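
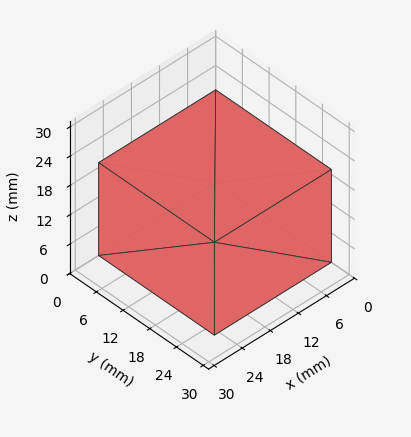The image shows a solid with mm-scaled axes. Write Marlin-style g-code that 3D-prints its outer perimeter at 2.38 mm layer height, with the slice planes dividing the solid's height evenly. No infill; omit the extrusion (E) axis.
Reading the render: the shape is a rectangular box, roughly 25 × 26 mm footprint and 19 mm tall (dimensions read to the nearest mm from the axis ticks). For the g-code, the solid's height is divided into equal slices at the stated Δz and each level perimeter traced with G1 moves after a G0 lift.

; perimeter-only toolpath
G21 ; units = mm
G90 ; absolute positioning
G28 ; home
; layer 1
G0 Z2.38
G0 X0.00 Y0.00
G1 X25.00 Y0.00
G1 X25.00 Y26.00
G1 X0.00 Y26.00
G1 X0.00 Y0.00
; layer 2
G0 Z4.75
G0 X0.00 Y0.00
G1 X25.00 Y0.00
G1 X25.00 Y26.00
G1 X0.00 Y26.00
G1 X0.00 Y0.00
; layer 3
G0 Z7.12
G0 X0.00 Y0.00
G1 X25.00 Y0.00
G1 X25.00 Y26.00
G1 X0.00 Y26.00
G1 X0.00 Y0.00
; layer 4
G0 Z9.50
G0 X0.00 Y0.00
G1 X25.00 Y0.00
G1 X25.00 Y26.00
G1 X0.00 Y26.00
G1 X0.00 Y0.00
; layer 5
G0 Z11.88
G0 X0.00 Y0.00
G1 X25.00 Y0.00
G1 X25.00 Y26.00
G1 X0.00 Y26.00
G1 X0.00 Y0.00
; layer 6
G0 Z14.25
G0 X0.00 Y0.00
G1 X25.00 Y0.00
G1 X25.00 Y26.00
G1 X0.00 Y26.00
G1 X0.00 Y0.00
; layer 7
G0 Z16.62
G0 X0.00 Y0.00
G1 X25.00 Y0.00
G1 X25.00 Y26.00
G1 X0.00 Y26.00
G1 X0.00 Y0.00
; layer 8
G0 Z19.00
G0 X0.00 Y0.00
G1 X25.00 Y0.00
G1 X25.00 Y26.00
G1 X0.00 Y26.00
G1 X0.00 Y0.00
M2 ; end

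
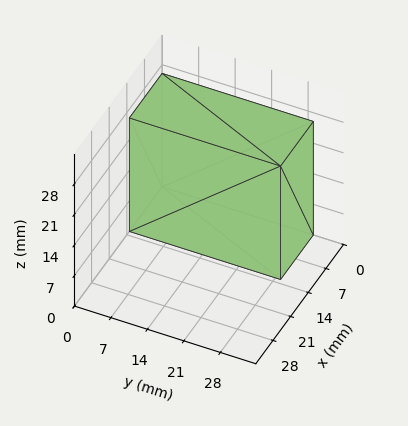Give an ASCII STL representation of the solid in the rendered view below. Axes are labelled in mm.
Reading the render: the shape is a rectangular box, roughly 13 × 29 mm footprint and 26 mm tall (dimensions read to the nearest mm from the axis ticks). For the STL, each face is triangulated and given an outward normal.

solid part
  facet normal 0.0000 0.0000 -1.0000
    outer loop
      vertex 13.000 29.000 0.000
      vertex 13.000 0.000 0.000
      vertex 0.000 0.000 0.000
    endloop
  endfacet
  facet normal 0.0000 0.0000 -1.0000
    outer loop
      vertex 0.000 29.000 0.000
      vertex 13.000 29.000 0.000
      vertex 0.000 0.000 0.000
    endloop
  endfacet
  facet normal 0.0000 0.0000 1.0000
    outer loop
      vertex 0.000 0.000 26.000
      vertex 13.000 0.000 26.000
      vertex 13.000 29.000 26.000
    endloop
  endfacet
  facet normal 0.0000 0.0000 1.0000
    outer loop
      vertex 0.000 0.000 26.000
      vertex 13.000 29.000 26.000
      vertex 0.000 29.000 26.000
    endloop
  endfacet
  facet normal 0.0000 -1.0000 0.0000
    outer loop
      vertex 0.000 0.000 0.000
      vertex 13.000 0.000 0.000
      vertex 13.000 0.000 26.000
    endloop
  endfacet
  facet normal 0.0000 -1.0000 0.0000
    outer loop
      vertex 0.000 0.000 0.000
      vertex 13.000 0.000 26.000
      vertex 0.000 0.000 26.000
    endloop
  endfacet
  facet normal 0.0000 1.0000 0.0000
    outer loop
      vertex 13.000 29.000 26.000
      vertex 13.000 29.000 0.000
      vertex 0.000 29.000 0.000
    endloop
  endfacet
  facet normal 0.0000 1.0000 0.0000
    outer loop
      vertex 0.000 29.000 26.000
      vertex 13.000 29.000 26.000
      vertex 0.000 29.000 0.000
    endloop
  endfacet
  facet normal -1.0000 0.0000 0.0000
    outer loop
      vertex 0.000 29.000 26.000
      vertex 0.000 29.000 0.000
      vertex 0.000 0.000 0.000
    endloop
  endfacet
  facet normal -1.0000 0.0000 0.0000
    outer loop
      vertex 0.000 0.000 26.000
      vertex 0.000 29.000 26.000
      vertex 0.000 0.000 0.000
    endloop
  endfacet
  facet normal 1.0000 0.0000 0.0000
    outer loop
      vertex 13.000 0.000 0.000
      vertex 13.000 29.000 0.000
      vertex 13.000 29.000 26.000
    endloop
  endfacet
  facet normal 1.0000 0.0000 0.0000
    outer loop
      vertex 13.000 0.000 0.000
      vertex 13.000 29.000 26.000
      vertex 13.000 0.000 26.000
    endloop
  endfacet
endsolid part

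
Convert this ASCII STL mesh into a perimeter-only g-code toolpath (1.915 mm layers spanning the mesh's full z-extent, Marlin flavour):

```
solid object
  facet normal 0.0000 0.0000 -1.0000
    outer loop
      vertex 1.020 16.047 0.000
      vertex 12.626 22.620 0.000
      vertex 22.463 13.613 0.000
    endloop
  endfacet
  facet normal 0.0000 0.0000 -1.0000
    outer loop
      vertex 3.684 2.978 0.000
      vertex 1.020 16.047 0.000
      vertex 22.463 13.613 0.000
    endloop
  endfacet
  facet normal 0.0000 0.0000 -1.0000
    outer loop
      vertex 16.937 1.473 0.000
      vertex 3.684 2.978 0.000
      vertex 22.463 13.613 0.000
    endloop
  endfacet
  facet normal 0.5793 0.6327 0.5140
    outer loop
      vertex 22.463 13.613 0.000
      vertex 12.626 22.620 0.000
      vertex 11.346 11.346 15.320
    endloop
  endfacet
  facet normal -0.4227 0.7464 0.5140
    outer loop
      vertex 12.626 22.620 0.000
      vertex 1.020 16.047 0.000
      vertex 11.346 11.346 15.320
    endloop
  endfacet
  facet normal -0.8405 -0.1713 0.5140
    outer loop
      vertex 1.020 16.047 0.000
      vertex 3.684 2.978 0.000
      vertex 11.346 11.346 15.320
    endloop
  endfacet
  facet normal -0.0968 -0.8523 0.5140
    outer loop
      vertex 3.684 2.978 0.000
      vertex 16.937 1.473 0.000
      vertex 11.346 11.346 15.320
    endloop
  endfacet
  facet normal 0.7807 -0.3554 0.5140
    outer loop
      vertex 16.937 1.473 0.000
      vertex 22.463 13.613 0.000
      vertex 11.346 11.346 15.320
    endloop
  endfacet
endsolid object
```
; perimeter-only toolpath
G21 ; units = mm
G90 ; absolute positioning
G28 ; home
; layer 1
G0 Z1.915
G0 X21.073 Y13.330
G1 X12.466 Y21.211
G1 X2.311 Y15.459
G1 X4.642 Y4.024
G1 X16.238 Y2.707
G1 X21.073 Y13.330
; layer 2
G0 Z3.830
G0 X19.684 Y13.046
G1 X12.306 Y19.802
G1 X3.602 Y14.872
G1 X5.599 Y5.070
G1 X15.539 Y3.941
G1 X19.684 Y13.046
; layer 3
G0 Z5.745
G0 X18.294 Y12.763
G1 X12.146 Y18.392
G1 X4.892 Y14.284
G1 X6.557 Y6.116
G1 X14.840 Y5.175
G1 X18.294 Y12.763
; layer 4
G0 Z7.660
G0 X16.904 Y12.479
G1 X11.986 Y16.983
G1 X6.183 Y13.697
G1 X7.515 Y7.162
G1 X14.142 Y6.410
G1 X16.904 Y12.479
; layer 5
G0 Z9.575
G0 X15.515 Y12.196
G1 X11.826 Y15.574
G1 X7.474 Y13.109
G1 X8.473 Y8.208
G1 X13.443 Y7.644
G1 X15.515 Y12.196
; layer 6
G0 Z11.490
G0 X14.125 Y11.913
G1 X11.666 Y14.165
G1 X8.764 Y12.521
G1 X9.430 Y9.254
G1 X12.744 Y8.878
G1 X14.125 Y11.913
; layer 7
G0 Z13.405
G0 X12.736 Y11.629
G1 X11.506 Y12.755
G1 X10.055 Y11.934
G1 X10.388 Y10.300
G1 X12.045 Y10.112
G1 X12.736 Y11.629
M2 ; end

The solid is a regular 5-sided pyramid, base circumscribed radius ≈ 11.3 mm, apex at z ≈ 15.3 mm. Slicing at Δz = 1.915 mm — 8 equal slices spanning the solid's height, so layer i sits at z = i·h/8 — gives 7 non-empty perimeters. Each is a 5-segment closed polygon; G0 lifts to the layer z and rapids to the start vertex, then G1 traces the edges. The cross-section shrinks linearly with z (the slice at the apex is degenerate and omitted).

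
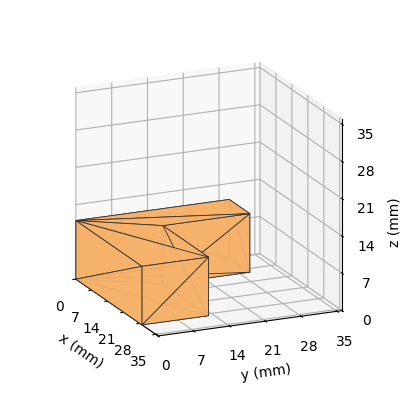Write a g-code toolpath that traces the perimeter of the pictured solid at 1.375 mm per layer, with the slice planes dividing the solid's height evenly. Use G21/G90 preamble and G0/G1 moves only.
Reading the render: the shape is an L-shaped prism: outer 29 × 30 mm, arm thicknesses ≈ 13 mm (horizontal) and 9 mm (vertical), extruded 11 mm in z (dimensions read to the nearest mm from the axis ticks). For the g-code, the solid's height is divided into equal slices at the stated Δz and each level perimeter traced with G1 moves after a G0 lift.

; perimeter-only toolpath
G21 ; units = mm
G90 ; absolute positioning
G28 ; home
; layer 1
G0 Z1.375
G0 X0.000 Y0.000
G1 X29.000 Y0.000
G1 X29.000 Y13.000
G1 X9.000 Y13.000
G1 X9.000 Y30.000
G1 X0.000 Y30.000
G1 X0.000 Y0.000
; layer 2
G0 Z2.750
G0 X0.000 Y0.000
G1 X29.000 Y0.000
G1 X29.000 Y13.000
G1 X9.000 Y13.000
G1 X9.000 Y30.000
G1 X0.000 Y30.000
G1 X0.000 Y0.000
; layer 3
G0 Z4.125
G0 X0.000 Y0.000
G1 X29.000 Y0.000
G1 X29.000 Y13.000
G1 X9.000 Y13.000
G1 X9.000 Y30.000
G1 X0.000 Y30.000
G1 X0.000 Y0.000
; layer 4
G0 Z5.500
G0 X0.000 Y0.000
G1 X29.000 Y0.000
G1 X29.000 Y13.000
G1 X9.000 Y13.000
G1 X9.000 Y30.000
G1 X0.000 Y30.000
G1 X0.000 Y0.000
; layer 5
G0 Z6.875
G0 X0.000 Y0.000
G1 X29.000 Y0.000
G1 X29.000 Y13.000
G1 X9.000 Y13.000
G1 X9.000 Y30.000
G1 X0.000 Y30.000
G1 X0.000 Y0.000
; layer 6
G0 Z8.250
G0 X0.000 Y0.000
G1 X29.000 Y0.000
G1 X29.000 Y13.000
G1 X9.000 Y13.000
G1 X9.000 Y30.000
G1 X0.000 Y30.000
G1 X0.000 Y0.000
; layer 7
G0 Z9.625
G0 X0.000 Y0.000
G1 X29.000 Y0.000
G1 X29.000 Y13.000
G1 X9.000 Y13.000
G1 X9.000 Y30.000
G1 X0.000 Y30.000
G1 X0.000 Y0.000
; layer 8
G0 Z11.000
G0 X0.000 Y0.000
G1 X29.000 Y0.000
G1 X29.000 Y13.000
G1 X9.000 Y13.000
G1 X9.000 Y30.000
G1 X0.000 Y30.000
G1 X0.000 Y0.000
M2 ; end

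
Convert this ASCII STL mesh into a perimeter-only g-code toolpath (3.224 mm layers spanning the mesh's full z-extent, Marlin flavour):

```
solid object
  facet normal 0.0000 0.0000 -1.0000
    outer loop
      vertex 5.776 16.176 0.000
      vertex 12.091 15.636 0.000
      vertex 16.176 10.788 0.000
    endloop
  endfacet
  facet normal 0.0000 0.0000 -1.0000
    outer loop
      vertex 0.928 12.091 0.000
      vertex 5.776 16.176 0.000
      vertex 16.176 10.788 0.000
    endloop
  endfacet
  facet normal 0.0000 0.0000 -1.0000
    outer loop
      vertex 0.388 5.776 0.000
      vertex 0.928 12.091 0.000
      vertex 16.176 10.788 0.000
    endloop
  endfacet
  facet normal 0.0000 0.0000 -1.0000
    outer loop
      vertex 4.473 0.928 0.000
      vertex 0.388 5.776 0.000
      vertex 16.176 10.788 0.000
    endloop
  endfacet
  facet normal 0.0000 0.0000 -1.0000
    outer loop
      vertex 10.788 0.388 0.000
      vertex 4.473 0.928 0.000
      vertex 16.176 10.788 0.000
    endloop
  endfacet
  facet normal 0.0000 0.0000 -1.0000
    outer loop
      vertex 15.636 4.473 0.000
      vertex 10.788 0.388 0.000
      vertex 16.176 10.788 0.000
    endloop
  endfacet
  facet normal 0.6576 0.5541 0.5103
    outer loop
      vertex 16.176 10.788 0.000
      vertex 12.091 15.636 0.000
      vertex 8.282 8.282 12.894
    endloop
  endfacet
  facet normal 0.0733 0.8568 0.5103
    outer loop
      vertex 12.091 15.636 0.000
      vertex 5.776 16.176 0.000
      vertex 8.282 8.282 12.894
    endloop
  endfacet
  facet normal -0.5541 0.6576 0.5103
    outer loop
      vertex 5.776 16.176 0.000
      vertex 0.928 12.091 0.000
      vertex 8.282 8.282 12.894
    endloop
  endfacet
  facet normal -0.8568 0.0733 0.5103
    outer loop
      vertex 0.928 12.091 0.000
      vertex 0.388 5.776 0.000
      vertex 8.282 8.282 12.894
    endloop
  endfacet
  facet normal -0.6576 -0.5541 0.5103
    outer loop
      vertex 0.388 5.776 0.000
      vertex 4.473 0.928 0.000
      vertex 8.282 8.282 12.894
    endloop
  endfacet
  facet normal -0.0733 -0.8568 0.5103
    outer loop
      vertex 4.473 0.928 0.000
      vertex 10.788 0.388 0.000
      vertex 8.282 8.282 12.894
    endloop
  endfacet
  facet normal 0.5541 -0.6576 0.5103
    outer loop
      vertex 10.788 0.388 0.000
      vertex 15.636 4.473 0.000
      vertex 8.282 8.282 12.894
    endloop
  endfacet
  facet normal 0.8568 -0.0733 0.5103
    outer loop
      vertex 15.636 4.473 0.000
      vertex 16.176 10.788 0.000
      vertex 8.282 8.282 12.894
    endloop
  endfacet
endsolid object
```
; perimeter-only toolpath
G21 ; units = mm
G90 ; absolute positioning
G28 ; home
; layer 1
G0 Z3.224
G0 X14.202 Y10.162
G1 X11.139 Y13.797
G1 X6.402 Y14.202
G1 X2.767 Y11.139
G1 X2.361 Y6.402
G1 X5.425 Y2.767
G1 X10.162 Y2.361
G1 X13.797 Y5.425
G1 X14.202 Y10.162
; layer 2
G0 Z6.447
G0 X12.229 Y9.535
G1 X10.186 Y11.959
G1 X7.029 Y12.229
G1 X4.605 Y10.186
G1 X4.335 Y7.029
G1 X6.377 Y4.605
G1 X9.535 Y4.335
G1 X11.959 Y6.377
G1 X12.229 Y9.535
; layer 3
G0 Z9.671
G0 X10.255 Y8.909
G1 X9.234 Y10.120
G1 X7.655 Y10.255
G1 X6.444 Y9.234
G1 X6.309 Y7.655
G1 X7.330 Y6.444
G1 X8.909 Y6.309
G1 X10.120 Y7.330
G1 X10.255 Y8.909
M2 ; end

The solid is a regular 8-sided pyramid, base circumscribed radius ≈ 8.28 mm, apex at z ≈ 12.9 mm. Slicing at Δz = 3.224 mm — 4 equal slices spanning the solid's height, so layer i sits at z = i·h/4 — gives 3 non-empty perimeters. Each is a 8-segment closed polygon; G0 lifts to the layer z and rapids to the start vertex, then G1 traces the edges. The cross-section shrinks linearly with z (the slice at the apex is degenerate and omitted).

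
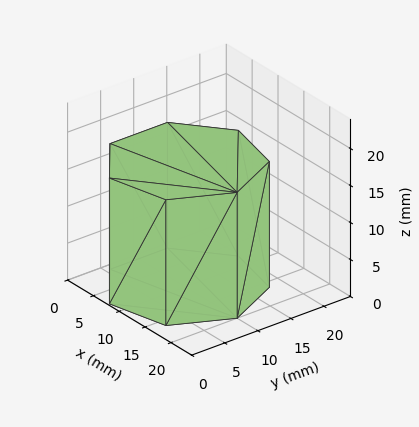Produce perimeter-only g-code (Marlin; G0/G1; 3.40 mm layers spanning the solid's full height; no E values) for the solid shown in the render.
Reading the render: the shape is a regular 7-sided prism (a cylinder approximated with 7 flat sides), circumscribed radius ≈ 10 mm, height ≈ 17 mm (dimensions read to the nearest mm from the axis ticks). For the g-code, the solid's height is divided into equal slices at the stated Δz and each level perimeter traced with G1 moves after a G0 lift.

; perimeter-only toolpath
G21 ; units = mm
G90 ; absolute positioning
G28 ; home
; layer 1
G0 Z3.40
G0 X20.00 Y10.00
G1 X16.23 Y17.82
G1 X7.77 Y19.75
G1 X0.99 Y14.34
G1 X0.99 Y5.66
G1 X7.77 Y0.25
G1 X16.23 Y2.18
G1 X20.00 Y10.00
; layer 2
G0 Z6.80
G0 X20.00 Y10.00
G1 X16.23 Y17.82
G1 X7.77 Y19.75
G1 X0.99 Y14.34
G1 X0.99 Y5.66
G1 X7.77 Y0.25
G1 X16.23 Y2.18
G1 X20.00 Y10.00
; layer 3
G0 Z10.20
G0 X20.00 Y10.00
G1 X16.23 Y17.82
G1 X7.77 Y19.75
G1 X0.99 Y14.34
G1 X0.99 Y5.66
G1 X7.77 Y0.25
G1 X16.23 Y2.18
G1 X20.00 Y10.00
; layer 4
G0 Z13.60
G0 X20.00 Y10.00
G1 X16.23 Y17.82
G1 X7.77 Y19.75
G1 X0.99 Y14.34
G1 X0.99 Y5.66
G1 X7.77 Y0.25
G1 X16.23 Y2.18
G1 X20.00 Y10.00
; layer 5
G0 Z17.00
G0 X20.00 Y10.00
G1 X16.23 Y17.82
G1 X7.77 Y19.75
G1 X0.99 Y14.34
G1 X0.99 Y5.66
G1 X7.77 Y0.25
G1 X16.23 Y2.18
G1 X20.00 Y10.00
M2 ; end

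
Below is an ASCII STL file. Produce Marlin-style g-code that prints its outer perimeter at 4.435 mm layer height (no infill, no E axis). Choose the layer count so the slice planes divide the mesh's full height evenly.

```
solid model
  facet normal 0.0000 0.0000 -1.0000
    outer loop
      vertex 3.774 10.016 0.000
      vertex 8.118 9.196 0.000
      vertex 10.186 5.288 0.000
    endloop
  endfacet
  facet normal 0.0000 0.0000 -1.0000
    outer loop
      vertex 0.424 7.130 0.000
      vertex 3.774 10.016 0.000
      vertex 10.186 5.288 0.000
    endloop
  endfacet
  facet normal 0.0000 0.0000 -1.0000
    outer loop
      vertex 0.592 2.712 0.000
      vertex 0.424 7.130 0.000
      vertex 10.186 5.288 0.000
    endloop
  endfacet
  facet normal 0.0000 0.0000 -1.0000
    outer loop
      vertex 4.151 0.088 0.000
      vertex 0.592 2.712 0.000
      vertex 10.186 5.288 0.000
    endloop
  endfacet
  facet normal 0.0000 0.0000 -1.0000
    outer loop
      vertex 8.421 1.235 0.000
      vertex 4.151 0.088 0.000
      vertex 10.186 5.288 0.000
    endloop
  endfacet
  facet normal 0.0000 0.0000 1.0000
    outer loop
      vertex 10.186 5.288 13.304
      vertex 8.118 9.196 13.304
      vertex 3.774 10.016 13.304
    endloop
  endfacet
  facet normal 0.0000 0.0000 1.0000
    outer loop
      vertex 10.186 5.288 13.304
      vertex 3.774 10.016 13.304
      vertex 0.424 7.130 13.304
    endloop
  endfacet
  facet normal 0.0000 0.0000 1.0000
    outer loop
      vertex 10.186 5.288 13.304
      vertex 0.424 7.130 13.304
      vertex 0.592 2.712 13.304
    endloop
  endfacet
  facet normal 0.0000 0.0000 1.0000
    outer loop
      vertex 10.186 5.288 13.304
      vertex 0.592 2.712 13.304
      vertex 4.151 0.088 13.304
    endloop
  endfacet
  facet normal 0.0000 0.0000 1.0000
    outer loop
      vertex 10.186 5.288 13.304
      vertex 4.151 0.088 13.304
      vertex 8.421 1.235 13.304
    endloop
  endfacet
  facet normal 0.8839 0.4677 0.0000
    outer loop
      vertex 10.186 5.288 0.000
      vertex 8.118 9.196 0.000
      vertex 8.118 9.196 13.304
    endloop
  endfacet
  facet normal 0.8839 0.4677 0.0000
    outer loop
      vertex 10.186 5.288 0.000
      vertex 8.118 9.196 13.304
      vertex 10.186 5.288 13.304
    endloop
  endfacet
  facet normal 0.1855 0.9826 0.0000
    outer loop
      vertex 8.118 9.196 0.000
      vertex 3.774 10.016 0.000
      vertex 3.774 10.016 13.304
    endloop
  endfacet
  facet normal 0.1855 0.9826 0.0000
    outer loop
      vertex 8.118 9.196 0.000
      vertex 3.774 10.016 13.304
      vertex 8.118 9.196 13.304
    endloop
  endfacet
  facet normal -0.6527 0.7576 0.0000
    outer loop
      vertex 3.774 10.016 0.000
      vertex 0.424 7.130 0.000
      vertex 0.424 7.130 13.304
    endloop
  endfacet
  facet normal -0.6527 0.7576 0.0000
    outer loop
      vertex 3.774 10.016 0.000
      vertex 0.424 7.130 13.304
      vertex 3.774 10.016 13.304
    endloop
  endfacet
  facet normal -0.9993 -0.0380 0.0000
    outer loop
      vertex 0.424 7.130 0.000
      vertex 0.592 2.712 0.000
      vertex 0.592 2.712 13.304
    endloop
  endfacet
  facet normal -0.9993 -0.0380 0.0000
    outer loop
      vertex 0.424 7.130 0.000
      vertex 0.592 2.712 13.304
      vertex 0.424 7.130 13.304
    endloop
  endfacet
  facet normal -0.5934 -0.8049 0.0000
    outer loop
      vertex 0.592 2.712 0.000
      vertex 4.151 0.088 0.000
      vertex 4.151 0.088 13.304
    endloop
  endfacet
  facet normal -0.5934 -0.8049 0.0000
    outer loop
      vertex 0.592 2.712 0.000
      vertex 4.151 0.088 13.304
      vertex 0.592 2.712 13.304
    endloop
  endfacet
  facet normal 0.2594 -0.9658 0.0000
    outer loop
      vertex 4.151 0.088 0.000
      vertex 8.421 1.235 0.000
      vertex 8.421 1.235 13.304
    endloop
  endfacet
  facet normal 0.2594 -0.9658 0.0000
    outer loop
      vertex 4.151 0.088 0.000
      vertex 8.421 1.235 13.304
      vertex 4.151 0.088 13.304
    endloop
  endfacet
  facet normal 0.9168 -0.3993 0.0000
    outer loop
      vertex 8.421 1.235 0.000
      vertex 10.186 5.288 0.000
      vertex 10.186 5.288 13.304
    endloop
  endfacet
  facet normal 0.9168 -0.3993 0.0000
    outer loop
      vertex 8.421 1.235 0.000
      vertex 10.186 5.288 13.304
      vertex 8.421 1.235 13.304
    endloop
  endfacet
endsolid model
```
; perimeter-only toolpath
G21 ; units = mm
G90 ; absolute positioning
G28 ; home
; layer 1
G0 Z4.435
G0 X10.186 Y5.288
G1 X8.118 Y9.196
G1 X3.774 Y10.016
G1 X0.424 Y7.130
G1 X0.592 Y2.712
G1 X4.151 Y0.088
G1 X8.421 Y1.235
G1 X10.186 Y5.288
; layer 2
G0 Z8.869
G0 X10.186 Y5.288
G1 X8.118 Y9.196
G1 X3.774 Y10.016
G1 X0.424 Y7.130
G1 X0.592 Y2.712
G1 X4.151 Y0.088
G1 X8.421 Y1.235
G1 X10.186 Y5.288
; layer 3
G0 Z13.304
G0 X10.186 Y5.288
G1 X8.118 Y9.196
G1 X3.774 Y10.016
G1 X0.424 Y7.130
G1 X0.592 Y2.712
G1 X4.151 Y0.088
G1 X8.421 Y1.235
G1 X10.186 Y5.288
M2 ; end

The solid is a regular 7-sided prism (a cylinder approximated with 7 flat sides), circumscribed radius ≈ 5.09 mm, height ≈ 13.3 mm. Slicing at Δz = 4.435 mm — 3 equal slices spanning the solid's height, so layer i sits at z = i·h/3 — gives 3 non-empty perimeters. Each is a 7-segment closed polygon; G0 lifts to the layer z and rapids to the start vertex, then G1 traces the edges.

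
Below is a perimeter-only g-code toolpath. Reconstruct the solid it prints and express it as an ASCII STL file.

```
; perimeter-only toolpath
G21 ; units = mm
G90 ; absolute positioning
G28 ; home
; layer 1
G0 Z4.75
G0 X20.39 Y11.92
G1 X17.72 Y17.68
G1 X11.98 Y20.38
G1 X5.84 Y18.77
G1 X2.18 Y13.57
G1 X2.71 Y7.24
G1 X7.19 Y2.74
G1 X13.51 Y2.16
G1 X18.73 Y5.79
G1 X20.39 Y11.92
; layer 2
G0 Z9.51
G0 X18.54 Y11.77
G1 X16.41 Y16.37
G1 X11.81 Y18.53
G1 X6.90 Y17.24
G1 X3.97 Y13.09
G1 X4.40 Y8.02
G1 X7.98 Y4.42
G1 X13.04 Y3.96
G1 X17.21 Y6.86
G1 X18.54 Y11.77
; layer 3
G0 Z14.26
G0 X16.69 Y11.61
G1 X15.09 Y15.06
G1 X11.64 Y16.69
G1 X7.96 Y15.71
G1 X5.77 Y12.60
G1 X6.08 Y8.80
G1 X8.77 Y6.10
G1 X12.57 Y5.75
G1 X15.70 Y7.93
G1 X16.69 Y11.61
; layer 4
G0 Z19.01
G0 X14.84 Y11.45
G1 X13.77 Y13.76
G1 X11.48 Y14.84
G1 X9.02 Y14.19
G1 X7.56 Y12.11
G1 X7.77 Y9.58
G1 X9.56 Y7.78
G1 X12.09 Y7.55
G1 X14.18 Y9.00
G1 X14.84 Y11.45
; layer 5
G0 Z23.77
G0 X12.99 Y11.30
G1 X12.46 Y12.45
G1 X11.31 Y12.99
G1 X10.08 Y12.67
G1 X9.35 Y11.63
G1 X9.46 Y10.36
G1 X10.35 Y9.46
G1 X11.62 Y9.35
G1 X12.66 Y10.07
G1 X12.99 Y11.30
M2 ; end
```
solid part
  facet normal 0.0000 0.0000 -1.0000
    outer loop
      vertex 12.15 22.23 0.00
      vertex 19.04 18.99 0.00
      vertex 22.24 12.08 0.00
    endloop
  endfacet
  facet normal 0.0000 0.0000 -1.0000
    outer loop
      vertex 4.78 20.29 0.00
      vertex 12.15 22.23 0.00
      vertex 22.24 12.08 0.00
    endloop
  endfacet
  facet normal 0.0000 0.0000 -1.0000
    outer loop
      vertex 0.39 14.06 0.00
      vertex 4.78 20.29 0.00
      vertex 22.24 12.08 0.00
    endloop
  endfacet
  facet normal 0.0000 0.0000 -1.0000
    outer loop
      vertex 1.03 6.46 0.00
      vertex 0.39 14.06 0.00
      vertex 22.24 12.08 0.00
    endloop
  endfacet
  facet normal 0.0000 0.0000 -1.0000
    outer loop
      vertex 6.40 1.06 0.00
      vertex 1.03 6.46 0.00
      vertex 22.24 12.08 0.00
    endloop
  endfacet
  facet normal 0.0000 0.0000 -1.0000
    outer loop
      vertex 13.99 0.37 0.00
      vertex 6.40 1.06 0.00
      vertex 22.24 12.08 0.00
    endloop
  endfacet
  facet normal 0.0000 0.0000 -1.0000
    outer loop
      vertex 20.25 4.72 0.00
      vertex 13.99 0.37 0.00
      vertex 22.24 12.08 0.00
    endloop
  endfacet
  facet normal 0.8519 0.3945 0.3445
    outer loop
      vertex 22.24 12.08 0.00
      vertex 19.04 18.99 0.00
      vertex 11.14 11.14 28.52
    endloop
  endfacet
  facet normal 0.3995 0.8495 0.3445
    outer loop
      vertex 19.04 18.99 0.00
      vertex 12.15 22.23 0.00
      vertex 11.14 11.14 28.52
    endloop
  endfacet
  facet normal -0.2390 0.9078 0.3446
    outer loop
      vertex 12.15 22.23 0.00
      vertex 4.78 20.29 0.00
      vertex 11.14 11.14 28.52
    endloop
  endfacet
  facet normal -0.7674 0.5407 0.3446
    outer loop
      vertex 4.78 20.29 0.00
      vertex 0.39 14.06 0.00
      vertex 11.14 11.14 28.52
    endloop
  endfacet
  facet normal -0.9355 -0.0788 0.3445
    outer loop
      vertex 0.39 14.06 0.00
      vertex 1.03 6.46 0.00
      vertex 11.14 11.14 28.52
    endloop
  endfacet
  facet normal -0.6656 -0.6619 0.3446
    outer loop
      vertex 1.03 6.46 0.00
      vertex 6.40 1.06 0.00
      vertex 11.14 11.14 28.52
    endloop
  endfacet
  facet normal -0.0850 -0.9349 0.3446
    outer loop
      vertex 6.40 1.06 0.00
      vertex 13.99 0.37 0.00
      vertex 11.14 11.14 28.52
    endloop
  endfacet
  facet normal 0.5357 -0.7709 0.3446
    outer loop
      vertex 13.99 0.37 0.00
      vertex 20.25 4.72 0.00
      vertex 11.14 11.14 28.52
    endloop
  endfacet
  facet normal 0.9062 -0.2450 0.3446
    outer loop
      vertex 20.25 4.72 0.00
      vertex 22.24 12.08 0.00
      vertex 11.14 11.14 28.52
    endloop
  endfacet
endsolid part

The G0 Z moves step by Δz≈4.75 mm. The G1 loops shrink linearly with z, so the solid tapers from its base footprint up to z≈28.5. Closing with a flat bottom cap and the tapered top and triangulating gives 16 facets — a regular 9-sided pyramid, base circumscribed radius ≈ 11.1 mm, apex at z ≈ 28.5 mm.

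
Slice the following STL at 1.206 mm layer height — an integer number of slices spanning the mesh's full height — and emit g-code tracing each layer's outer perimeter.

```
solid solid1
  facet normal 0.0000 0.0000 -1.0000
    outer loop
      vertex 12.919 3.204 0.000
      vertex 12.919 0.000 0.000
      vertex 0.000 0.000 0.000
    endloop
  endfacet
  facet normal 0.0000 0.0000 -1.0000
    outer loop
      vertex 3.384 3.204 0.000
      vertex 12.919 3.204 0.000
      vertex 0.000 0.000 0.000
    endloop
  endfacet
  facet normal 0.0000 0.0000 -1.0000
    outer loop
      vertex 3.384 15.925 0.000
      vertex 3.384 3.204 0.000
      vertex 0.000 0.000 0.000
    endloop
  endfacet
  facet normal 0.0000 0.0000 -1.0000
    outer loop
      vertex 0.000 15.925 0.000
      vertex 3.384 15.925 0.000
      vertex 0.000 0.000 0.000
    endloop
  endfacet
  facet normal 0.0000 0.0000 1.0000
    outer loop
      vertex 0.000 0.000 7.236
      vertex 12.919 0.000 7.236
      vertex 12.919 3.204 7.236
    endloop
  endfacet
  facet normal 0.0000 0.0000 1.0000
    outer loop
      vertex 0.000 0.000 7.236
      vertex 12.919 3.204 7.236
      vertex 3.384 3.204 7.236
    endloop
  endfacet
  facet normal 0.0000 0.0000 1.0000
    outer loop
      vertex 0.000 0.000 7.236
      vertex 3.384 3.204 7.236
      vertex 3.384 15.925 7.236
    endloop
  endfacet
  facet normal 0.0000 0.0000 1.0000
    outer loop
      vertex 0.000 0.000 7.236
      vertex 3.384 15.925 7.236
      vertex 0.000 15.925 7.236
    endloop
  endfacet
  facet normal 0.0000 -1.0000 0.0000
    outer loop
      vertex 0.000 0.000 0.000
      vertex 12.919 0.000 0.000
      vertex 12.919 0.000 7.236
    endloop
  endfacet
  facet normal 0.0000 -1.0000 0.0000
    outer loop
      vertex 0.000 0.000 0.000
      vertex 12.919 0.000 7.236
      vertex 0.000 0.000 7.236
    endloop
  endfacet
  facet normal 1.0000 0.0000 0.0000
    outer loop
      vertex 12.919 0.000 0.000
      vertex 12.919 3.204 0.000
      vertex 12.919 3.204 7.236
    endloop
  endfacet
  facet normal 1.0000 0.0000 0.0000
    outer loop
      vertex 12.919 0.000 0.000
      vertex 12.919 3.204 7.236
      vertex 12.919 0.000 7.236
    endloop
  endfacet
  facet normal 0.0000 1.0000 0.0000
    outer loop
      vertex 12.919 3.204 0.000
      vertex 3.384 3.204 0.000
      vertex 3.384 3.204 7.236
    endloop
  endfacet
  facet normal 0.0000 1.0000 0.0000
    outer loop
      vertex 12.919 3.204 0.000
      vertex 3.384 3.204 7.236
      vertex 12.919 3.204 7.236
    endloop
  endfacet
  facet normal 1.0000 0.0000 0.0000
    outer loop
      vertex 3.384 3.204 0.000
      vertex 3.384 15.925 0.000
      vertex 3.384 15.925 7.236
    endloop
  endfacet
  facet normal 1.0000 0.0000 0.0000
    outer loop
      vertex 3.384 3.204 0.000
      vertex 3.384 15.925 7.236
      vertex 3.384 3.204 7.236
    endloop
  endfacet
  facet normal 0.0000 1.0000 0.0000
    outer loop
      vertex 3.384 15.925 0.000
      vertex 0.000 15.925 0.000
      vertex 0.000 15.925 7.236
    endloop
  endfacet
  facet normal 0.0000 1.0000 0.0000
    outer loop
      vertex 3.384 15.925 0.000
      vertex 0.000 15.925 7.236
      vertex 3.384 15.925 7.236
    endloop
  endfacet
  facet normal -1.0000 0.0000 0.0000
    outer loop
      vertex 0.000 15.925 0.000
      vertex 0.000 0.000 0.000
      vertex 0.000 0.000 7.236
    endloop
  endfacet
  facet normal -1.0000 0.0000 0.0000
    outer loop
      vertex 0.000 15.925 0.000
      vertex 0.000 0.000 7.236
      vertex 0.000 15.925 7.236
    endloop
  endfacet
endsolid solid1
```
; perimeter-only toolpath
G21 ; units = mm
G90 ; absolute positioning
G28 ; home
; layer 1
G0 Z1.206
G0 X0.000 Y0.000
G1 X12.919 Y0.000
G1 X12.919 Y3.204
G1 X3.384 Y3.204
G1 X3.384 Y15.925
G1 X0.000 Y15.925
G1 X0.000 Y0.000
; layer 2
G0 Z2.412
G0 X0.000 Y0.000
G1 X12.919 Y0.000
G1 X12.919 Y3.204
G1 X3.384 Y3.204
G1 X3.384 Y15.925
G1 X0.000 Y15.925
G1 X0.000 Y0.000
; layer 3
G0 Z3.618
G0 X0.000 Y0.000
G1 X12.919 Y0.000
G1 X12.919 Y3.204
G1 X3.384 Y3.204
G1 X3.384 Y15.925
G1 X0.000 Y15.925
G1 X0.000 Y0.000
; layer 4
G0 Z4.824
G0 X0.000 Y0.000
G1 X12.919 Y0.000
G1 X12.919 Y3.204
G1 X3.384 Y3.204
G1 X3.384 Y15.925
G1 X0.000 Y15.925
G1 X0.000 Y0.000
; layer 5
G0 Z6.030
G0 X0.000 Y0.000
G1 X12.919 Y0.000
G1 X12.919 Y3.204
G1 X3.384 Y3.204
G1 X3.384 Y15.925
G1 X0.000 Y15.925
G1 X0.000 Y0.000
; layer 6
G0 Z7.236
G0 X0.000 Y0.000
G1 X12.919 Y0.000
G1 X12.919 Y3.204
G1 X3.384 Y3.204
G1 X3.384 Y15.925
G1 X0.000 Y15.925
G1 X0.000 Y0.000
M2 ; end

The solid is an L-shaped prism: outer 12.9 × 15.9 mm, arm thicknesses ≈ 3.2 mm (horizontal) and 3.38 mm (vertical), extruded 7.24 mm in z. Slicing at Δz = 1.206 mm — 6 equal slices spanning the solid's height, so layer i sits at z = i·h/6 — gives 6 non-empty perimeters. Each is a 6-segment closed polygon; G0 lifts to the layer z and rapids to the start vertex, then G1 traces the edges.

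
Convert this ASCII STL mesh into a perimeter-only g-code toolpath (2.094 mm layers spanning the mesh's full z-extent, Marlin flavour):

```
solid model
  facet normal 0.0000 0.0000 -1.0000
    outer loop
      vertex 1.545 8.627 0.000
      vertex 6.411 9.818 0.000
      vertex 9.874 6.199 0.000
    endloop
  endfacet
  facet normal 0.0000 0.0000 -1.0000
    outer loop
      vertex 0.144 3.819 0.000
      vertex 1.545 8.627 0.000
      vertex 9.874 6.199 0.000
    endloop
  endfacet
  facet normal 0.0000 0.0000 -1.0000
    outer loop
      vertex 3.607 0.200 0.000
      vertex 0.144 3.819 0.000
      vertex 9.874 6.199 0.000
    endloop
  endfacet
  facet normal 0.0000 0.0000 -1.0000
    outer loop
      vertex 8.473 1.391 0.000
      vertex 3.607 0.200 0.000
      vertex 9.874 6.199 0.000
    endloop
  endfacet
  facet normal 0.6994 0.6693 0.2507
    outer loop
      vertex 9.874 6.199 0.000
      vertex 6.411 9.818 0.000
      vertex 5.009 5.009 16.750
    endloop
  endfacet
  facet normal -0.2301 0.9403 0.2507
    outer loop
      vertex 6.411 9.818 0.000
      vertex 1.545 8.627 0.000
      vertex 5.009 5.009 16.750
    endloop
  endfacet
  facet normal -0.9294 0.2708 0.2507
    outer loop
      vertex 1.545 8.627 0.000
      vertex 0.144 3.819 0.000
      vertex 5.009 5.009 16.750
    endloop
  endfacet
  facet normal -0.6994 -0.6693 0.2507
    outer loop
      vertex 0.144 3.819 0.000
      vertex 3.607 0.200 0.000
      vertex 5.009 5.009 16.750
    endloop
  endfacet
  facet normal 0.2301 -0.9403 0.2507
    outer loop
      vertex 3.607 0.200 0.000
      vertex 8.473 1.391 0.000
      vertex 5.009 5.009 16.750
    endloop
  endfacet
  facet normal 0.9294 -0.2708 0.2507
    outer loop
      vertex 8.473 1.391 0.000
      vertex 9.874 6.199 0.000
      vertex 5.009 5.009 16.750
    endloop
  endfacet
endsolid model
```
; perimeter-only toolpath
G21 ; units = mm
G90 ; absolute positioning
G28 ; home
; layer 1
G0 Z2.094
G0 X9.266 Y6.050
G1 X6.236 Y9.217
G1 X1.978 Y8.175
G1 X0.752 Y3.968
G1 X3.782 Y0.801
G1 X8.040 Y1.843
G1 X9.266 Y6.050
; layer 2
G0 Z4.188
G0 X8.658 Y5.902
G1 X6.060 Y8.616
G1 X2.411 Y7.723
G1 X1.360 Y4.117
G1 X3.958 Y1.402
G1 X7.607 Y2.296
G1 X8.658 Y5.902
; layer 3
G0 Z6.281
G0 X8.050 Y5.753
G1 X5.885 Y8.015
G1 X2.844 Y7.270
G1 X1.968 Y4.265
G1 X4.133 Y2.003
G1 X7.174 Y2.748
G1 X8.050 Y5.753
; layer 4
G0 Z8.375
G0 X7.442 Y5.604
G1 X5.710 Y7.413
G1 X3.277 Y6.818
G1 X2.577 Y4.414
G1 X4.308 Y2.605
G1 X6.741 Y3.200
G1 X7.442 Y5.604
; layer 5
G0 Z10.469
G0 X6.833 Y5.455
G1 X5.535 Y6.812
G1 X3.710 Y6.366
G1 X3.185 Y4.563
G1 X4.483 Y3.206
G1 X6.308 Y3.652
G1 X6.833 Y5.455
; layer 6
G0 Z12.562
G0 X6.225 Y5.306
G1 X5.360 Y6.211
G1 X4.143 Y5.914
G1 X3.793 Y4.712
G1 X4.659 Y3.807
G1 X5.875 Y4.104
G1 X6.225 Y5.306
; layer 7
G0 Z14.656
G0 X5.617 Y5.158
G1 X5.184 Y5.610
G1 X4.576 Y5.461
G1 X4.401 Y4.860
G1 X4.834 Y4.408
G1 X5.442 Y4.557
G1 X5.617 Y5.158
M2 ; end

The solid is a regular 6-sided pyramid, base circumscribed radius ≈ 5.01 mm, apex at z ≈ 16.8 mm. Slicing at Δz = 2.094 mm — 8 equal slices spanning the solid's height, so layer i sits at z = i·h/8 — gives 7 non-empty perimeters. Each is a 6-segment closed polygon; G0 lifts to the layer z and rapids to the start vertex, then G1 traces the edges. The cross-section shrinks linearly with z (the slice at the apex is degenerate and omitted).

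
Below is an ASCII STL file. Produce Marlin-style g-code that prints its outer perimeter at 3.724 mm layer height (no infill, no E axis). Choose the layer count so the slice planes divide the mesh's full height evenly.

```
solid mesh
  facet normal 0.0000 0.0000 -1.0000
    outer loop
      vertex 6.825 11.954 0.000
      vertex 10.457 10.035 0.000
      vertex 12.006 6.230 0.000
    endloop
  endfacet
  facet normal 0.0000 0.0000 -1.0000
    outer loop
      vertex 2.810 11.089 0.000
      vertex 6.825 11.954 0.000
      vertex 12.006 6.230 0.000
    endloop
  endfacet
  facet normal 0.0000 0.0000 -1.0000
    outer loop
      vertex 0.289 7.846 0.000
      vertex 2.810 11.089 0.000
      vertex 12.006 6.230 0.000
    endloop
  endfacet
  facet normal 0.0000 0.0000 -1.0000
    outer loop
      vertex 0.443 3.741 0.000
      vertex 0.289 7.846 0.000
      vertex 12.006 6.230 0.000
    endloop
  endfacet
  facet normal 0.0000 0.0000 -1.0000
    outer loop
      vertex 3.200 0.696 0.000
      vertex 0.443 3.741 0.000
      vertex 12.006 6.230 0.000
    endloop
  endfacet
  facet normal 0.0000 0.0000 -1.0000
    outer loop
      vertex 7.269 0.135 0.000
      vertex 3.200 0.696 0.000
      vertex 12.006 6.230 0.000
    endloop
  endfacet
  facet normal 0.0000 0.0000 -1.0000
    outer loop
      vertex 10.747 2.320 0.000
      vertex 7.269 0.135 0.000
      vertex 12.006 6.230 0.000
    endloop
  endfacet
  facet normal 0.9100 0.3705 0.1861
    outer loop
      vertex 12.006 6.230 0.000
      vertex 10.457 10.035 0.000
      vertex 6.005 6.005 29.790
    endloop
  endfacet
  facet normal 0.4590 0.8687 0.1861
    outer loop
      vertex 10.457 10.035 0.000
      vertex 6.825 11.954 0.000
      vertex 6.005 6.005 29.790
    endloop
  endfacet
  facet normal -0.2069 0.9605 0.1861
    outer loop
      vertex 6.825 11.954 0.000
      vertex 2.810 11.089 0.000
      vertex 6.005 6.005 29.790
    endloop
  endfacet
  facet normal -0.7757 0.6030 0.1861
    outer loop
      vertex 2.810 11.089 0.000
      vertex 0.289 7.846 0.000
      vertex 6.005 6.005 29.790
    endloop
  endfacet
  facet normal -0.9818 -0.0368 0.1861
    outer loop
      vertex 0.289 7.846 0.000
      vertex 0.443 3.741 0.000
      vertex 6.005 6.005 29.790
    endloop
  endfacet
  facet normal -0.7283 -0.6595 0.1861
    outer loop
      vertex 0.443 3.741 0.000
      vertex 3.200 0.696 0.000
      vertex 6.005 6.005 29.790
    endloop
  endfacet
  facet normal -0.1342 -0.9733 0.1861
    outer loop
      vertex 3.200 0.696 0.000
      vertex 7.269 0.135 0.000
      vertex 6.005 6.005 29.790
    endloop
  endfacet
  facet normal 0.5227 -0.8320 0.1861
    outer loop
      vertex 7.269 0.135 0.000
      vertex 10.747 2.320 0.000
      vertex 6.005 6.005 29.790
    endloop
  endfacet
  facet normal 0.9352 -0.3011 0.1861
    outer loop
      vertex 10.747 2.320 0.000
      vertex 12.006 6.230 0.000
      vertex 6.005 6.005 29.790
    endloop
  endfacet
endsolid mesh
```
; perimeter-only toolpath
G21 ; units = mm
G90 ; absolute positioning
G28 ; home
; layer 1
G0 Z3.724
G0 X11.256 Y6.202
G1 X9.901 Y9.531
G1 X6.723 Y11.210
G1 X3.209 Y10.454
G1 X1.003 Y7.616
G1 X1.138 Y4.024
G1 X3.551 Y1.360
G1 X7.111 Y0.869
G1 X10.154 Y2.781
G1 X11.256 Y6.202
; layer 2
G0 Z7.447
G0 X10.506 Y6.174
G1 X9.344 Y9.027
G1 X6.620 Y10.467
G1 X3.609 Y9.818
G1 X1.718 Y7.386
G1 X1.833 Y4.307
G1 X3.901 Y2.023
G1 X6.953 Y1.603
G1 X9.562 Y3.241
G1 X10.506 Y6.174
; layer 3
G0 Z11.171
G0 X9.756 Y6.146
G1 X8.788 Y8.524
G1 X6.518 Y9.723
G1 X4.008 Y9.183
G1 X2.433 Y7.156
G1 X2.529 Y4.590
G1 X4.252 Y2.687
G1 X6.795 Y2.336
G1 X8.969 Y3.702
G1 X9.756 Y6.146
; layer 4
G0 Z14.895
G0 X9.005 Y6.117
G1 X8.231 Y8.020
G1 X6.415 Y8.979
G1 X4.407 Y8.547
G1 X3.147 Y6.925
G1 X3.224 Y4.873
G1 X4.603 Y3.350
G1 X6.637 Y3.070
G1 X8.376 Y4.162
G1 X9.005 Y6.117
; layer 5
G0 Z18.619
G0 X8.255 Y6.089
G1 X7.675 Y7.516
G1 X6.312 Y8.236
G1 X4.807 Y7.912
G1 X3.861 Y6.695
G1 X3.919 Y5.156
G1 X4.953 Y4.014
G1 X6.479 Y3.804
G1 X7.783 Y4.623
G1 X8.255 Y6.089
; layer 6
G0 Z22.343
G0 X7.505 Y6.061
G1 X7.118 Y7.012
G1 X6.210 Y7.492
G1 X5.206 Y7.276
G1 X4.576 Y6.465
G1 X4.615 Y5.439
G1 X5.304 Y4.678
G1 X6.321 Y4.538
G1 X7.191 Y5.084
G1 X7.505 Y6.061
; layer 7
G0 Z26.066
G0 X6.755 Y6.033
G1 X6.561 Y6.509
G1 X6.107 Y6.749
G1 X5.606 Y6.640
G1 X5.290 Y6.235
G1 X5.310 Y5.722
G1 X5.654 Y5.341
G1 X6.163 Y5.271
G1 X6.598 Y5.544
G1 X6.755 Y6.033
M2 ; end

The solid is a regular 9-sided pyramid, base circumscribed radius ≈ 6 mm, apex at z ≈ 29.8 mm. Slicing at Δz = 3.724 mm — 8 equal slices spanning the solid's height, so layer i sits at z = i·h/8 — gives 7 non-empty perimeters. Each is a 9-segment closed polygon; G0 lifts to the layer z and rapids to the start vertex, then G1 traces the edges. The cross-section shrinks linearly with z (the slice at the apex is degenerate and omitted).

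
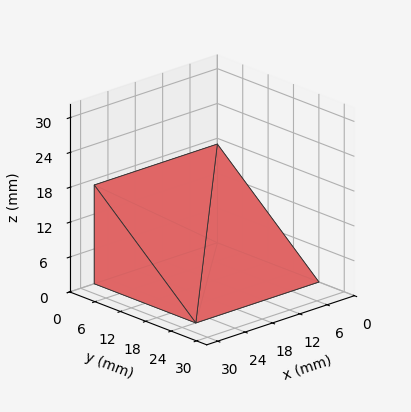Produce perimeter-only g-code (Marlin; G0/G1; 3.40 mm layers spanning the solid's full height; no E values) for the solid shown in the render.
Reading the render: the shape is a wedge (ramp): 27 × 24 mm base, rising to 17 mm along the y=0 edge and sloping linearly to z=0 at y=24 (dimensions read to the nearest mm from the axis ticks). For the g-code, the solid's height is divided into equal slices at the stated Δz and each level perimeter traced with G1 moves after a G0 lift.

; perimeter-only toolpath
G21 ; units = mm
G90 ; absolute positioning
G28 ; home
; layer 1
G0 Z3.40
G0 X0.00 Y0.00
G1 X27.00 Y0.00
G1 X27.00 Y19.20
G1 X0.00 Y19.20
G1 X0.00 Y0.00
; layer 2
G0 Z6.80
G0 X0.00 Y0.00
G1 X27.00 Y0.00
G1 X27.00 Y14.40
G1 X0.00 Y14.40
G1 X0.00 Y0.00
; layer 3
G0 Z10.20
G0 X0.00 Y0.00
G1 X27.00 Y0.00
G1 X27.00 Y9.60
G1 X0.00 Y9.60
G1 X0.00 Y0.00
; layer 4
G0 Z13.60
G0 X0.00 Y0.00
G1 X27.00 Y0.00
G1 X27.00 Y4.80
G1 X0.00 Y4.80
G1 X0.00 Y0.00
M2 ; end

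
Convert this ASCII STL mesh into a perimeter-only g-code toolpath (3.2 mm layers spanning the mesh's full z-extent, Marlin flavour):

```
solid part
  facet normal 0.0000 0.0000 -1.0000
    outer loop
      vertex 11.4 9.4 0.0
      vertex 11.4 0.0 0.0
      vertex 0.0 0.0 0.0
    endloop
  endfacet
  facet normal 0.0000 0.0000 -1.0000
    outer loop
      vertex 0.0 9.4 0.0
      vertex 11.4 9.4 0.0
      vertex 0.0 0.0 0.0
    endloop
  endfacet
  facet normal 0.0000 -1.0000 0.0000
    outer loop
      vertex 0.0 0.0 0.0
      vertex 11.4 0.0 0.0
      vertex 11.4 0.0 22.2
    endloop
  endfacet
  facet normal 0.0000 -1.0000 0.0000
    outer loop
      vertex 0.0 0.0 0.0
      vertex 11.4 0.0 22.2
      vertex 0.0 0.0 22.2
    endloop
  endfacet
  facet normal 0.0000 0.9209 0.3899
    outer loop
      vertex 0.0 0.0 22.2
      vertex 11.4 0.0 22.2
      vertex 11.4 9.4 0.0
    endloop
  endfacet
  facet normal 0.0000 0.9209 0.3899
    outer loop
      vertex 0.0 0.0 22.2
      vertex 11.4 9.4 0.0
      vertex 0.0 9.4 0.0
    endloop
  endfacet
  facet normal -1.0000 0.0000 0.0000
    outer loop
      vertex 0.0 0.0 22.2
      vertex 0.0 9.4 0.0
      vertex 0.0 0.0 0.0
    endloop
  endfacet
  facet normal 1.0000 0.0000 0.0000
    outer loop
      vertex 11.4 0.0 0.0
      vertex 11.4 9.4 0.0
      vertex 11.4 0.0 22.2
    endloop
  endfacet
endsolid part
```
; perimeter-only toolpath
G21 ; units = mm
G90 ; absolute positioning
G28 ; home
; layer 1
G0 Z3.2
G0 X0.0 Y0.0
G1 X11.4 Y0.0
G1 X11.4 Y8.1
G1 X0.0 Y8.1
G1 X0.0 Y0.0
; layer 2
G0 Z6.3
G0 X0.0 Y0.0
G1 X11.4 Y0.0
G1 X11.4 Y6.7
G1 X0.0 Y6.7
G1 X0.0 Y0.0
; layer 3
G0 Z9.5
G0 X0.0 Y0.0
G1 X11.4 Y0.0
G1 X11.4 Y5.4
G1 X0.0 Y5.4
G1 X0.0 Y0.0
; layer 4
G0 Z12.7
G0 X0.0 Y0.0
G1 X11.4 Y0.0
G1 X11.4 Y4.0
G1 X0.0 Y4.0
G1 X0.0 Y0.0
; layer 5
G0 Z15.9
G0 X0.0 Y0.0
G1 X11.4 Y0.0
G1 X11.4 Y2.7
G1 X0.0 Y2.7
G1 X0.0 Y0.0
; layer 6
G0 Z19.0
G0 X0.0 Y0.0
G1 X11.4 Y0.0
G1 X11.4 Y1.3
G1 X0.0 Y1.3
G1 X0.0 Y0.0
M2 ; end

The solid is a wedge (ramp): 11.4 × 9.4 mm base, rising to 22.2 mm along the y=0 edge and sloping linearly to z=0 at y=9.4. Slicing at Δz = 3.2 mm — 7 equal slices spanning the solid's height, so layer i sits at z = i·h/7 — gives 6 non-empty perimeters. Each is a 4-segment closed polygon; G0 lifts to the layer z and rapids to the start vertex, then G1 traces the edges. The cross-section shrinks linearly with z (the slice at the apex is degenerate and omitted).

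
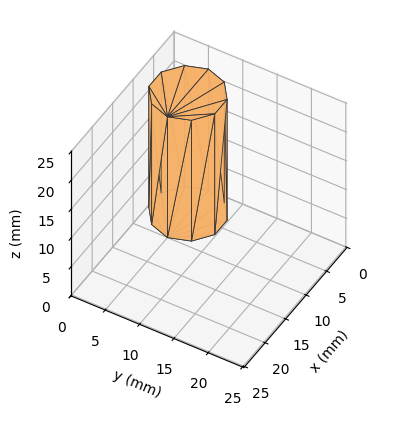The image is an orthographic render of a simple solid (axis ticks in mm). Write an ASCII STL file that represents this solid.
Reading the render: the shape is a regular 10-sided prism (a cylinder approximated with 10 flat sides), circumscribed radius ≈ 5 mm, height ≈ 21 mm (dimensions read to the nearest mm from the axis ticks). For the STL, each face is triangulated and given an outward normal.

solid part
  facet normal 0.0000 0.0000 -1.0000
    outer loop
      vertex 6.5 9.8 0.0
      vertex 9.0 7.9 0.0
      vertex 10.0 5.0 0.0
    endloop
  endfacet
  facet normal 0.0000 0.0000 -1.0000
    outer loop
      vertex 3.5 9.8 0.0
      vertex 6.5 9.8 0.0
      vertex 10.0 5.0 0.0
    endloop
  endfacet
  facet normal 0.0000 0.0000 -1.0000
    outer loop
      vertex 1.0 7.9 0.0
      vertex 3.5 9.8 0.0
      vertex 10.0 5.0 0.0
    endloop
  endfacet
  facet normal 0.0000 0.0000 -1.0000
    outer loop
      vertex 0.0 5.0 0.0
      vertex 1.0 7.9 0.0
      vertex 10.0 5.0 0.0
    endloop
  endfacet
  facet normal 0.0000 0.0000 -1.0000
    outer loop
      vertex 1.0 2.1 0.0
      vertex 0.0 5.0 0.0
      vertex 10.0 5.0 0.0
    endloop
  endfacet
  facet normal 0.0000 0.0000 -1.0000
    outer loop
      vertex 3.5 0.2 0.0
      vertex 1.0 2.1 0.0
      vertex 10.0 5.0 0.0
    endloop
  endfacet
  facet normal 0.0000 0.0000 -1.0000
    outer loop
      vertex 6.5 0.2 0.0
      vertex 3.5 0.2 0.0
      vertex 10.0 5.0 0.0
    endloop
  endfacet
  facet normal 0.0000 0.0000 -1.0000
    outer loop
      vertex 9.0 2.1 0.0
      vertex 6.5 0.2 0.0
      vertex 10.0 5.0 0.0
    endloop
  endfacet
  facet normal 0.0000 0.0000 1.0000
    outer loop
      vertex 10.0 5.0 21.0
      vertex 9.0 7.9 21.0
      vertex 6.5 9.8 21.0
    endloop
  endfacet
  facet normal 0.0000 0.0000 1.0000
    outer loop
      vertex 10.0 5.0 21.0
      vertex 6.5 9.8 21.0
      vertex 3.5 9.8 21.0
    endloop
  endfacet
  facet normal 0.0000 0.0000 1.0000
    outer loop
      vertex 10.0 5.0 21.0
      vertex 3.5 9.8 21.0
      vertex 1.0 7.9 21.0
    endloop
  endfacet
  facet normal 0.0000 0.0000 1.0000
    outer loop
      vertex 10.0 5.0 21.0
      vertex 1.0 7.9 21.0
      vertex 0.0 5.0 21.0
    endloop
  endfacet
  facet normal 0.0000 0.0000 1.0000
    outer loop
      vertex 10.0 5.0 21.0
      vertex 0.0 5.0 21.0
      vertex 1.0 2.1 21.0
    endloop
  endfacet
  facet normal 0.0000 0.0000 1.0000
    outer loop
      vertex 10.0 5.0 21.0
      vertex 1.0 2.1 21.0
      vertex 3.5 0.2 21.0
    endloop
  endfacet
  facet normal 0.0000 0.0000 1.0000
    outer loop
      vertex 10.0 5.0 21.0
      vertex 3.5 0.2 21.0
      vertex 6.5 0.2 21.0
    endloop
  endfacet
  facet normal 0.0000 0.0000 1.0000
    outer loop
      vertex 10.0 5.0 21.0
      vertex 6.5 0.2 21.0
      vertex 9.0 2.1 21.0
    endloop
  endfacet
  facet normal 0.9454 0.3260 0.0000
    outer loop
      vertex 10.0 5.0 0.0
      vertex 9.0 7.9 0.0
      vertex 9.0 7.9 21.0
    endloop
  endfacet
  facet normal 0.9454 0.3260 0.0000
    outer loop
      vertex 10.0 5.0 0.0
      vertex 9.0 7.9 21.0
      vertex 10.0 5.0 21.0
    endloop
  endfacet
  facet normal 0.6051 0.7962 0.0000
    outer loop
      vertex 9.0 7.9 0.0
      vertex 6.5 9.8 0.0
      vertex 6.5 9.8 21.0
    endloop
  endfacet
  facet normal 0.6051 0.7962 0.0000
    outer loop
      vertex 9.0 7.9 0.0
      vertex 6.5 9.8 21.0
      vertex 9.0 7.9 21.0
    endloop
  endfacet
  facet normal 0.0000 1.0000 0.0000
    outer loop
      vertex 6.5 9.8 0.0
      vertex 3.5 9.8 0.0
      vertex 3.5 9.8 21.0
    endloop
  endfacet
  facet normal 0.0000 1.0000 0.0000
    outer loop
      vertex 6.5 9.8 0.0
      vertex 3.5 9.8 21.0
      vertex 6.5 9.8 21.0
    endloop
  endfacet
  facet normal -0.6051 0.7962 0.0000
    outer loop
      vertex 3.5 9.8 0.0
      vertex 1.0 7.9 0.0
      vertex 1.0 7.9 21.0
    endloop
  endfacet
  facet normal -0.6051 0.7962 0.0000
    outer loop
      vertex 3.5 9.8 0.0
      vertex 1.0 7.9 21.0
      vertex 3.5 9.8 21.0
    endloop
  endfacet
  facet normal -0.9454 0.3260 0.0000
    outer loop
      vertex 1.0 7.9 0.0
      vertex 0.0 5.0 0.0
      vertex 0.0 5.0 21.0
    endloop
  endfacet
  facet normal -0.9454 0.3260 0.0000
    outer loop
      vertex 1.0 7.9 0.0
      vertex 0.0 5.0 21.0
      vertex 1.0 7.9 21.0
    endloop
  endfacet
  facet normal -0.9454 -0.3260 0.0000
    outer loop
      vertex 0.0 5.0 0.0
      vertex 1.0 2.1 0.0
      vertex 1.0 2.1 21.0
    endloop
  endfacet
  facet normal -0.9454 -0.3260 0.0000
    outer loop
      vertex 0.0 5.0 0.0
      vertex 1.0 2.1 21.0
      vertex 0.0 5.0 21.0
    endloop
  endfacet
  facet normal -0.6051 -0.7962 0.0000
    outer loop
      vertex 1.0 2.1 0.0
      vertex 3.5 0.2 0.0
      vertex 3.5 0.2 21.0
    endloop
  endfacet
  facet normal -0.6051 -0.7962 0.0000
    outer loop
      vertex 1.0 2.1 0.0
      vertex 3.5 0.2 21.0
      vertex 1.0 2.1 21.0
    endloop
  endfacet
  facet normal 0.0000 -1.0000 0.0000
    outer loop
      vertex 3.5 0.2 0.0
      vertex 6.5 0.2 0.0
      vertex 6.5 0.2 21.0
    endloop
  endfacet
  facet normal 0.0000 -1.0000 0.0000
    outer loop
      vertex 3.5 0.2 0.0
      vertex 6.5 0.2 21.0
      vertex 3.5 0.2 21.0
    endloop
  endfacet
  facet normal 0.6051 -0.7962 0.0000
    outer loop
      vertex 6.5 0.2 0.0
      vertex 9.0 2.1 0.0
      vertex 9.0 2.1 21.0
    endloop
  endfacet
  facet normal 0.6051 -0.7962 0.0000
    outer loop
      vertex 6.5 0.2 0.0
      vertex 9.0 2.1 21.0
      vertex 6.5 0.2 21.0
    endloop
  endfacet
  facet normal 0.9454 -0.3260 0.0000
    outer loop
      vertex 9.0 2.1 0.0
      vertex 10.0 5.0 0.0
      vertex 10.0 5.0 21.0
    endloop
  endfacet
  facet normal 0.9454 -0.3260 0.0000
    outer loop
      vertex 9.0 2.1 0.0
      vertex 10.0 5.0 21.0
      vertex 9.0 2.1 21.0
    endloop
  endfacet
endsolid part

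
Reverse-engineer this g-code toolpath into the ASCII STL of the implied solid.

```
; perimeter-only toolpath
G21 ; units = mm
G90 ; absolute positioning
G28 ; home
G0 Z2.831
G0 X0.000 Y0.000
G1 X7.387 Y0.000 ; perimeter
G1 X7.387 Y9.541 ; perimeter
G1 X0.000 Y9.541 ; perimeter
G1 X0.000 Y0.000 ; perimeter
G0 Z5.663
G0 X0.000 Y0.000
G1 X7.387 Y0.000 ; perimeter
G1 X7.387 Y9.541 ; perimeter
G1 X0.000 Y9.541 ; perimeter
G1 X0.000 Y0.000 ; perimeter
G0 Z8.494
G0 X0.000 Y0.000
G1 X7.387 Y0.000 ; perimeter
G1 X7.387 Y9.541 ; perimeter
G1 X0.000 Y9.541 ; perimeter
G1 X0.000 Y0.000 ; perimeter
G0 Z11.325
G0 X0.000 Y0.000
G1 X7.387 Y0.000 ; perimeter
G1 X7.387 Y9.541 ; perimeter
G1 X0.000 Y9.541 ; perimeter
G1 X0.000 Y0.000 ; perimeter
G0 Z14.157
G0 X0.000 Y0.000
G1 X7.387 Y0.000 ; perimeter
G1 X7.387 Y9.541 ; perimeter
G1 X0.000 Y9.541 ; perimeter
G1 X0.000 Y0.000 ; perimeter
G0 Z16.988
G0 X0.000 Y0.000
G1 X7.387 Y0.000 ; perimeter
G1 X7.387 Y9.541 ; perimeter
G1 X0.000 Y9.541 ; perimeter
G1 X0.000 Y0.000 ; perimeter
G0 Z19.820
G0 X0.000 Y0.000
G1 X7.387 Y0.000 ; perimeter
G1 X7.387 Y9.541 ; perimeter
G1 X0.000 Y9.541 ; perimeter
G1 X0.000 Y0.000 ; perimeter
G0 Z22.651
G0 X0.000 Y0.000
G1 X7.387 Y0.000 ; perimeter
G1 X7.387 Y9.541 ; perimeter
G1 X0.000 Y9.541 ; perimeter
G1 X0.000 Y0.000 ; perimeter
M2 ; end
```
solid part
  facet normal 0.0000 0.0000 -1.0000
    outer loop
      vertex 7.387 9.541 0.000
      vertex 7.387 0.000 0.000
      vertex 0.000 0.000 0.000
    endloop
  endfacet
  facet normal 0.0000 0.0000 -1.0000
    outer loop
      vertex 0.000 9.541 0.000
      vertex 7.387 9.541 0.000
      vertex 0.000 0.000 0.000
    endloop
  endfacet
  facet normal 0.0000 0.0000 1.0000
    outer loop
      vertex 0.000 0.000 22.651
      vertex 7.387 0.000 22.651
      vertex 7.387 9.541 22.651
    endloop
  endfacet
  facet normal 0.0000 0.0000 1.0000
    outer loop
      vertex 0.000 0.000 22.651
      vertex 7.387 9.541 22.651
      vertex 0.000 9.541 22.651
    endloop
  endfacet
  facet normal 0.0000 -1.0000 0.0000
    outer loop
      vertex 0.000 0.000 0.000
      vertex 7.387 0.000 0.000
      vertex 7.387 0.000 22.651
    endloop
  endfacet
  facet normal 0.0000 -1.0000 0.0000
    outer loop
      vertex 0.000 0.000 0.000
      vertex 7.387 0.000 22.651
      vertex 0.000 0.000 22.651
    endloop
  endfacet
  facet normal 0.0000 1.0000 0.0000
    outer loop
      vertex 7.387 9.541 22.651
      vertex 7.387 9.541 0.000
      vertex 0.000 9.541 0.000
    endloop
  endfacet
  facet normal 0.0000 1.0000 0.0000
    outer loop
      vertex 0.000 9.541 22.651
      vertex 7.387 9.541 22.651
      vertex 0.000 9.541 0.000
    endloop
  endfacet
  facet normal -1.0000 0.0000 0.0000
    outer loop
      vertex 0.000 9.541 22.651
      vertex 0.000 9.541 0.000
      vertex 0.000 0.000 0.000
    endloop
  endfacet
  facet normal -1.0000 0.0000 0.0000
    outer loop
      vertex 0.000 0.000 22.651
      vertex 0.000 9.541 22.651
      vertex 0.000 0.000 0.000
    endloop
  endfacet
  facet normal 1.0000 0.0000 0.0000
    outer loop
      vertex 7.387 0.000 0.000
      vertex 7.387 9.541 0.000
      vertex 7.387 9.541 22.651
    endloop
  endfacet
  facet normal 1.0000 0.0000 0.0000
    outer loop
      vertex 7.387 0.000 0.000
      vertex 7.387 9.541 22.651
      vertex 7.387 0.000 22.651
    endloop
  endfacet
endsolid part

The G0 Z moves step by Δz≈2.831 mm. Every layer's G1 loop is the same polygon, so the solid is a straight extrusion of it from z=0 to z≈22.7. Closing with flat bottom and top caps and triangulating gives 12 facets — a rectangular box, roughly 7.39 × 9.54 mm footprint and 22.7 mm tall.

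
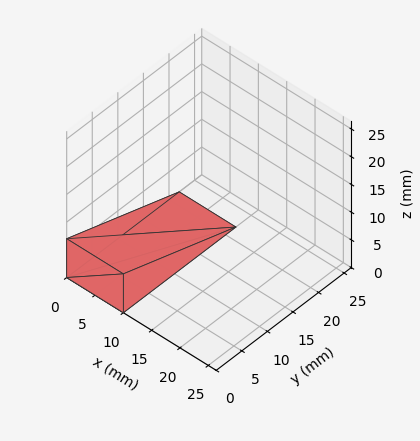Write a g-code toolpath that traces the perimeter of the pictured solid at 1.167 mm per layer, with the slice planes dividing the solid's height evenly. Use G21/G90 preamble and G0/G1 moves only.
Reading the render: the shape is a wedge (ramp): 10 × 22 mm base, rising to 7 mm along the y=0 edge and sloping linearly to z=0 at y=22 (dimensions read to the nearest mm from the axis ticks). For the g-code, the solid's height is divided into equal slices at the stated Δz and each level perimeter traced with G1 moves after a G0 lift.

; perimeter-only toolpath
G21 ; units = mm
G90 ; absolute positioning
G28 ; home
; layer 1
G0 Z1.167
G0 X0.000 Y0.000
G1 X10.000 Y0.000
G1 X10.000 Y18.333
G1 X0.000 Y18.333
G1 X0.000 Y0.000
; layer 2
G0 Z2.333
G0 X0.000 Y0.000
G1 X10.000 Y0.000
G1 X10.000 Y14.667
G1 X0.000 Y14.667
G1 X0.000 Y0.000
; layer 3
G0 Z3.500
G0 X0.000 Y0.000
G1 X10.000 Y0.000
G1 X10.000 Y11.000
G1 X0.000 Y11.000
G1 X0.000 Y0.000
; layer 4
G0 Z4.667
G0 X0.000 Y0.000
G1 X10.000 Y0.000
G1 X10.000 Y7.333
G1 X0.000 Y7.333
G1 X0.000 Y0.000
; layer 5
G0 Z5.833
G0 X0.000 Y0.000
G1 X10.000 Y0.000
G1 X10.000 Y3.667
G1 X0.000 Y3.667
G1 X0.000 Y0.000
M2 ; end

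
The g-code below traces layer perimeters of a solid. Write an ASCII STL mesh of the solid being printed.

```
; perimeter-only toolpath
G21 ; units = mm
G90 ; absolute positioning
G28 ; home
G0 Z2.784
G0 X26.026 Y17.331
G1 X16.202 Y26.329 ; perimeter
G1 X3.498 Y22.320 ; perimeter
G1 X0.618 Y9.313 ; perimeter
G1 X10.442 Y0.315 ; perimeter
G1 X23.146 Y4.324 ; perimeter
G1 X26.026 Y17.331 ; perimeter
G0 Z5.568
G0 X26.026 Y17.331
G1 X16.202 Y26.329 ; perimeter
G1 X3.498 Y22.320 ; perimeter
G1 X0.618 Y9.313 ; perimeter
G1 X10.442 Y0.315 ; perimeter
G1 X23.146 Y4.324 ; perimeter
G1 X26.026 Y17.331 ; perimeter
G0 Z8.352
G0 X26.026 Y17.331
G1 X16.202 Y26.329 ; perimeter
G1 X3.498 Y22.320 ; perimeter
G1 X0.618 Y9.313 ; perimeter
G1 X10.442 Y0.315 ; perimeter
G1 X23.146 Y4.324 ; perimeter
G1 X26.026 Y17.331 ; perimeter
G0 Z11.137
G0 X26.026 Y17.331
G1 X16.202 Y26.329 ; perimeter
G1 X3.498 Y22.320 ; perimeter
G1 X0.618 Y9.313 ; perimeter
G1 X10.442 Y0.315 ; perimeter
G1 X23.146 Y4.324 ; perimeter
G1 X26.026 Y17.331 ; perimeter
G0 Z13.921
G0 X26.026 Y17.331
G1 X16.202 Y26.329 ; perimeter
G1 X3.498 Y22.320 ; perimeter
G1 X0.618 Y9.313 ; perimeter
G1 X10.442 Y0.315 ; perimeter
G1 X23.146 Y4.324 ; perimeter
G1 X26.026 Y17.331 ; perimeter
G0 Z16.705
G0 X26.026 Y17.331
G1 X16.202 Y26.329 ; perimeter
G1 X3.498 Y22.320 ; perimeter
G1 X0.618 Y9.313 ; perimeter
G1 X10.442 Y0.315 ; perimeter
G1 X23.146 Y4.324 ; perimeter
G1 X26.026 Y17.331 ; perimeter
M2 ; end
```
solid part
  facet normal 0.0000 0.0000 -1.0000
    outer loop
      vertex 3.498 22.320 0.000
      vertex 16.202 26.329 0.000
      vertex 26.026 17.331 0.000
    endloop
  endfacet
  facet normal 0.0000 0.0000 -1.0000
    outer loop
      vertex 0.618 9.313 0.000
      vertex 3.498 22.320 0.000
      vertex 26.026 17.331 0.000
    endloop
  endfacet
  facet normal 0.0000 0.0000 -1.0000
    outer loop
      vertex 10.442 0.315 0.000
      vertex 0.618 9.313 0.000
      vertex 26.026 17.331 0.000
    endloop
  endfacet
  facet normal 0.0000 0.0000 -1.0000
    outer loop
      vertex 23.146 4.324 0.000
      vertex 10.442 0.315 0.000
      vertex 26.026 17.331 0.000
    endloop
  endfacet
  facet normal 0.0000 0.0000 1.0000
    outer loop
      vertex 26.026 17.331 16.705
      vertex 16.202 26.329 16.705
      vertex 3.498 22.320 16.705
    endloop
  endfacet
  facet normal 0.0000 0.0000 1.0000
    outer loop
      vertex 26.026 17.331 16.705
      vertex 3.498 22.320 16.705
      vertex 0.618 9.313 16.705
    endloop
  endfacet
  facet normal 0.0000 0.0000 1.0000
    outer loop
      vertex 26.026 17.331 16.705
      vertex 0.618 9.313 16.705
      vertex 10.442 0.315 16.705
    endloop
  endfacet
  facet normal 0.0000 0.0000 1.0000
    outer loop
      vertex 26.026 17.331 16.705
      vertex 10.442 0.315 16.705
      vertex 23.146 4.324 16.705
    endloop
  endfacet
  facet normal 0.6754 0.7374 0.0000
    outer loop
      vertex 26.026 17.331 0.000
      vertex 16.202 26.329 0.000
      vertex 16.202 26.329 16.705
    endloop
  endfacet
  facet normal 0.6754 0.7374 0.0000
    outer loop
      vertex 26.026 17.331 0.000
      vertex 16.202 26.329 16.705
      vertex 26.026 17.331 16.705
    endloop
  endfacet
  facet normal -0.3009 0.9536 0.0000
    outer loop
      vertex 16.202 26.329 0.000
      vertex 3.498 22.320 0.000
      vertex 3.498 22.320 16.705
    endloop
  endfacet
  facet normal -0.3009 0.9536 0.0000
    outer loop
      vertex 16.202 26.329 0.000
      vertex 3.498 22.320 16.705
      vertex 16.202 26.329 16.705
    endloop
  endfacet
  facet normal -0.9764 0.2162 0.0000
    outer loop
      vertex 3.498 22.320 0.000
      vertex 0.618 9.313 0.000
      vertex 0.618 9.313 16.705
    endloop
  endfacet
  facet normal -0.9764 0.2162 0.0000
    outer loop
      vertex 3.498 22.320 0.000
      vertex 0.618 9.313 16.705
      vertex 3.498 22.320 16.705
    endloop
  endfacet
  facet normal -0.6754 -0.7374 0.0000
    outer loop
      vertex 0.618 9.313 0.000
      vertex 10.442 0.315 0.000
      vertex 10.442 0.315 16.705
    endloop
  endfacet
  facet normal -0.6754 -0.7374 0.0000
    outer loop
      vertex 0.618 9.313 0.000
      vertex 10.442 0.315 16.705
      vertex 0.618 9.313 16.705
    endloop
  endfacet
  facet normal 0.3009 -0.9536 0.0000
    outer loop
      vertex 10.442 0.315 0.000
      vertex 23.146 4.324 0.000
      vertex 23.146 4.324 16.705
    endloop
  endfacet
  facet normal 0.3009 -0.9536 0.0000
    outer loop
      vertex 10.442 0.315 0.000
      vertex 23.146 4.324 16.705
      vertex 10.442 0.315 16.705
    endloop
  endfacet
  facet normal 0.9764 -0.2162 0.0000
    outer loop
      vertex 23.146 4.324 0.000
      vertex 26.026 17.331 0.000
      vertex 26.026 17.331 16.705
    endloop
  endfacet
  facet normal 0.9764 -0.2162 0.0000
    outer loop
      vertex 23.146 4.324 0.000
      vertex 26.026 17.331 16.705
      vertex 23.146 4.324 16.705
    endloop
  endfacet
endsolid part

The G0 Z moves step by Δz≈2.784 mm. Every layer's G1 loop is the same polygon, so the solid is a straight extrusion of it from z=0 to z≈16.7. Closing with flat bottom and top caps and triangulating gives 20 facets — a regular 6-sided prism (a cylinder approximated with 6 flat sides), circumscribed radius ≈ 13.3 mm, height ≈ 16.7 mm.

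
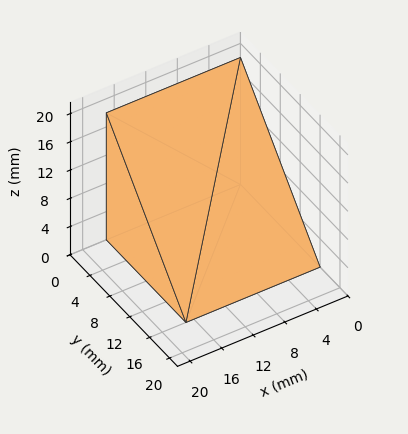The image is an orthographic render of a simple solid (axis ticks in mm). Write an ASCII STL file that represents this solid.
Reading the render: the shape is a wedge (ramp): 17 × 16 mm base, rising to 18 mm along the y=0 edge and sloping linearly to z=0 at y=16 (dimensions read to the nearest mm from the axis ticks). For the STL, each face is triangulated and given an outward normal.

solid part
  facet normal 0.0000 0.0000 -1.0000
    outer loop
      vertex 17.00 16.00 0.00
      vertex 17.00 0.00 0.00
      vertex 0.00 0.00 0.00
    endloop
  endfacet
  facet normal 0.0000 0.0000 -1.0000
    outer loop
      vertex 0.00 16.00 0.00
      vertex 17.00 16.00 0.00
      vertex 0.00 0.00 0.00
    endloop
  endfacet
  facet normal 0.0000 -1.0000 0.0000
    outer loop
      vertex 0.00 0.00 0.00
      vertex 17.00 0.00 0.00
      vertex 17.00 0.00 18.00
    endloop
  endfacet
  facet normal 0.0000 -1.0000 0.0000
    outer loop
      vertex 0.00 0.00 0.00
      vertex 17.00 0.00 18.00
      vertex 0.00 0.00 18.00
    endloop
  endfacet
  facet normal 0.0000 0.7474 0.6644
    outer loop
      vertex 0.00 0.00 18.00
      vertex 17.00 0.00 18.00
      vertex 17.00 16.00 0.00
    endloop
  endfacet
  facet normal 0.0000 0.7474 0.6644
    outer loop
      vertex 0.00 0.00 18.00
      vertex 17.00 16.00 0.00
      vertex 0.00 16.00 0.00
    endloop
  endfacet
  facet normal -1.0000 0.0000 0.0000
    outer loop
      vertex 0.00 0.00 18.00
      vertex 0.00 16.00 0.00
      vertex 0.00 0.00 0.00
    endloop
  endfacet
  facet normal 1.0000 0.0000 0.0000
    outer loop
      vertex 17.00 0.00 0.00
      vertex 17.00 16.00 0.00
      vertex 17.00 0.00 18.00
    endloop
  endfacet
endsolid part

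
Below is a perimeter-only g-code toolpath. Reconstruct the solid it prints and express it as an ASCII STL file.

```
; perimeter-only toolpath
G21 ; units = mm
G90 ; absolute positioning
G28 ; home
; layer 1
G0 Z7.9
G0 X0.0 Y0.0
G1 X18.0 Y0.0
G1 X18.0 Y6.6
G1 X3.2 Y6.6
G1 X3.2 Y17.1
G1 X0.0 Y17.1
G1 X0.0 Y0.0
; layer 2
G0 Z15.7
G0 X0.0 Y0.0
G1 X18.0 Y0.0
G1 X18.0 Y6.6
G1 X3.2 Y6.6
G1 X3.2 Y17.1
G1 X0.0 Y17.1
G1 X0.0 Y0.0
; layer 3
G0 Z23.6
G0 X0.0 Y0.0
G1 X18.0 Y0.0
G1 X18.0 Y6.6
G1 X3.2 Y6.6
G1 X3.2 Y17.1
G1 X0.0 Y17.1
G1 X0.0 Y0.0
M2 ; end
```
solid part
  facet normal 0.0000 0.0000 -1.0000
    outer loop
      vertex 18.0 6.6 0.0
      vertex 18.0 0.0 0.0
      vertex 0.0 0.0 0.0
    endloop
  endfacet
  facet normal 0.0000 0.0000 -1.0000
    outer loop
      vertex 3.2 6.6 0.0
      vertex 18.0 6.6 0.0
      vertex 0.0 0.0 0.0
    endloop
  endfacet
  facet normal 0.0000 0.0000 -1.0000
    outer loop
      vertex 3.2 17.1 0.0
      vertex 3.2 6.6 0.0
      vertex 0.0 0.0 0.0
    endloop
  endfacet
  facet normal 0.0000 0.0000 -1.0000
    outer loop
      vertex 0.0 17.1 0.0
      vertex 3.2 17.1 0.0
      vertex 0.0 0.0 0.0
    endloop
  endfacet
  facet normal 0.0000 0.0000 1.0000
    outer loop
      vertex 0.0 0.0 23.6
      vertex 18.0 0.0 23.6
      vertex 18.0 6.6 23.6
    endloop
  endfacet
  facet normal 0.0000 0.0000 1.0000
    outer loop
      vertex 0.0 0.0 23.6
      vertex 18.0 6.6 23.6
      vertex 3.2 6.6 23.6
    endloop
  endfacet
  facet normal 0.0000 0.0000 1.0000
    outer loop
      vertex 0.0 0.0 23.6
      vertex 3.2 6.6 23.6
      vertex 3.2 17.1 23.6
    endloop
  endfacet
  facet normal 0.0000 0.0000 1.0000
    outer loop
      vertex 0.0 0.0 23.6
      vertex 3.2 17.1 23.6
      vertex 0.0 17.1 23.6
    endloop
  endfacet
  facet normal 0.0000 -1.0000 0.0000
    outer loop
      vertex 0.0 0.0 0.0
      vertex 18.0 0.0 0.0
      vertex 18.0 0.0 23.6
    endloop
  endfacet
  facet normal 0.0000 -1.0000 0.0000
    outer loop
      vertex 0.0 0.0 0.0
      vertex 18.0 0.0 23.6
      vertex 0.0 0.0 23.6
    endloop
  endfacet
  facet normal 1.0000 0.0000 0.0000
    outer loop
      vertex 18.0 0.0 0.0
      vertex 18.0 6.6 0.0
      vertex 18.0 6.6 23.6
    endloop
  endfacet
  facet normal 1.0000 0.0000 0.0000
    outer loop
      vertex 18.0 0.0 0.0
      vertex 18.0 6.6 23.6
      vertex 18.0 0.0 23.6
    endloop
  endfacet
  facet normal 0.0000 1.0000 0.0000
    outer loop
      vertex 18.0 6.6 0.0
      vertex 3.2 6.6 0.0
      vertex 3.2 6.6 23.6
    endloop
  endfacet
  facet normal 0.0000 1.0000 0.0000
    outer loop
      vertex 18.0 6.6 0.0
      vertex 3.2 6.6 23.6
      vertex 18.0 6.6 23.6
    endloop
  endfacet
  facet normal 1.0000 0.0000 0.0000
    outer loop
      vertex 3.2 6.6 0.0
      vertex 3.2 17.1 0.0
      vertex 3.2 17.1 23.6
    endloop
  endfacet
  facet normal 1.0000 0.0000 0.0000
    outer loop
      vertex 3.2 6.6 0.0
      vertex 3.2 17.1 23.6
      vertex 3.2 6.6 23.6
    endloop
  endfacet
  facet normal 0.0000 1.0000 0.0000
    outer loop
      vertex 3.2 17.1 0.0
      vertex 0.0 17.1 0.0
      vertex 0.0 17.1 23.6
    endloop
  endfacet
  facet normal 0.0000 1.0000 0.0000
    outer loop
      vertex 3.2 17.1 0.0
      vertex 0.0 17.1 23.6
      vertex 3.2 17.1 23.6
    endloop
  endfacet
  facet normal -1.0000 0.0000 0.0000
    outer loop
      vertex 0.0 17.1 0.0
      vertex 0.0 0.0 0.0
      vertex 0.0 0.0 23.6
    endloop
  endfacet
  facet normal -1.0000 0.0000 0.0000
    outer loop
      vertex 0.0 17.1 0.0
      vertex 0.0 0.0 23.6
      vertex 0.0 17.1 23.6
    endloop
  endfacet
endsolid part

The G0 Z moves step by Δz≈7.9 mm. Every layer's G1 loop is the same polygon, so the solid is a straight extrusion of it from z=0 to z≈23.6. Closing with flat bottom and top caps and triangulating gives 20 facets — an L-shaped prism: outer 18 × 17.1 mm, arm thicknesses ≈ 6.6 mm (horizontal) and 3.2 mm (vertical), extruded 23.6 mm in z.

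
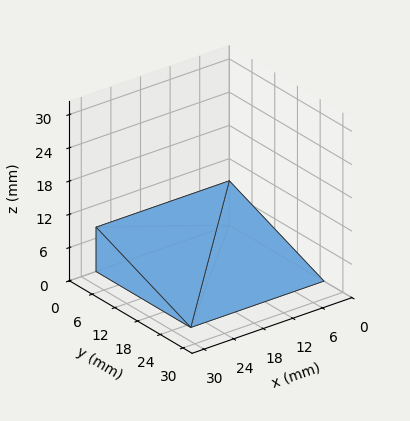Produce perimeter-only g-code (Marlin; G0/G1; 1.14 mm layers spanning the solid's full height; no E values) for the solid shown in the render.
Reading the render: the shape is a wedge (ramp): 27 × 25 mm base, rising to 8 mm along the y=0 edge and sloping linearly to z=0 at y=25 (dimensions read to the nearest mm from the axis ticks). For the g-code, the solid's height is divided into equal slices at the stated Δz and each level perimeter traced with G1 moves after a G0 lift.

; perimeter-only toolpath
G21 ; units = mm
G90 ; absolute positioning
G28 ; home
; layer 1
G0 Z1.14
G0 X0.00 Y0.00
G1 X27.00 Y0.00
G1 X27.00 Y21.43
G1 X0.00 Y21.43
G1 X0.00 Y0.00
; layer 2
G0 Z2.29
G0 X0.00 Y0.00
G1 X27.00 Y0.00
G1 X27.00 Y17.86
G1 X0.00 Y17.86
G1 X0.00 Y0.00
; layer 3
G0 Z3.43
G0 X0.00 Y0.00
G1 X27.00 Y0.00
G1 X27.00 Y14.29
G1 X0.00 Y14.29
G1 X0.00 Y0.00
; layer 4
G0 Z4.57
G0 X0.00 Y0.00
G1 X27.00 Y0.00
G1 X27.00 Y10.71
G1 X0.00 Y10.71
G1 X0.00 Y0.00
; layer 5
G0 Z5.71
G0 X0.00 Y0.00
G1 X27.00 Y0.00
G1 X27.00 Y7.14
G1 X0.00 Y7.14
G1 X0.00 Y0.00
; layer 6
G0 Z6.86
G0 X0.00 Y0.00
G1 X27.00 Y0.00
G1 X27.00 Y3.57
G1 X0.00 Y3.57
G1 X0.00 Y0.00
M2 ; end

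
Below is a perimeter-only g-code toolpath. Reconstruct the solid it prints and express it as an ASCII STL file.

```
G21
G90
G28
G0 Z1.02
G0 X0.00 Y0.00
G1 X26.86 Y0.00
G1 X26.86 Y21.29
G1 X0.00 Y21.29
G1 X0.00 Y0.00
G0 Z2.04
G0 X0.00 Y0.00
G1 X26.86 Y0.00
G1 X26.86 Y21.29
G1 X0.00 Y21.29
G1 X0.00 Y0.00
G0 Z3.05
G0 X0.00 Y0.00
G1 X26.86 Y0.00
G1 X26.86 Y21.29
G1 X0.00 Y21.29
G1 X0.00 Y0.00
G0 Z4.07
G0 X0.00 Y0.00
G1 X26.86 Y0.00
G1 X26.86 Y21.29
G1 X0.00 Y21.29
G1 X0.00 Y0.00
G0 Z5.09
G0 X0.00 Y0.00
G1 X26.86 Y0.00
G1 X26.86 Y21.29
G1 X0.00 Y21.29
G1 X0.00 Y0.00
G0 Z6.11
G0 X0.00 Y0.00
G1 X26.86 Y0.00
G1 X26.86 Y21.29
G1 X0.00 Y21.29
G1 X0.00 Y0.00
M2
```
solid part
  facet normal 0.0000 0.0000 -1.0000
    outer loop
      vertex 26.86 21.29 0.00
      vertex 26.86 0.00 0.00
      vertex 0.00 0.00 0.00
    endloop
  endfacet
  facet normal 0.0000 0.0000 -1.0000
    outer loop
      vertex 0.00 21.29 0.00
      vertex 26.86 21.29 0.00
      vertex 0.00 0.00 0.00
    endloop
  endfacet
  facet normal 0.0000 0.0000 1.0000
    outer loop
      vertex 0.00 0.00 6.11
      vertex 26.86 0.00 6.11
      vertex 26.86 21.29 6.11
    endloop
  endfacet
  facet normal 0.0000 0.0000 1.0000
    outer loop
      vertex 0.00 0.00 6.11
      vertex 26.86 21.29 6.11
      vertex 0.00 21.29 6.11
    endloop
  endfacet
  facet normal 0.0000 -1.0000 0.0000
    outer loop
      vertex 0.00 0.00 0.00
      vertex 26.86 0.00 0.00
      vertex 26.86 0.00 6.11
    endloop
  endfacet
  facet normal 0.0000 -1.0000 0.0000
    outer loop
      vertex 0.00 0.00 0.00
      vertex 26.86 0.00 6.11
      vertex 0.00 0.00 6.11
    endloop
  endfacet
  facet normal 0.0000 1.0000 0.0000
    outer loop
      vertex 26.86 21.29 6.11
      vertex 26.86 21.29 0.00
      vertex 0.00 21.29 0.00
    endloop
  endfacet
  facet normal 0.0000 1.0000 0.0000
    outer loop
      vertex 0.00 21.29 6.11
      vertex 26.86 21.29 6.11
      vertex 0.00 21.29 0.00
    endloop
  endfacet
  facet normal -1.0000 0.0000 0.0000
    outer loop
      vertex 0.00 21.29 6.11
      vertex 0.00 21.29 0.00
      vertex 0.00 0.00 0.00
    endloop
  endfacet
  facet normal -1.0000 0.0000 0.0000
    outer loop
      vertex 0.00 0.00 6.11
      vertex 0.00 21.29 6.11
      vertex 0.00 0.00 0.00
    endloop
  endfacet
  facet normal 1.0000 0.0000 0.0000
    outer loop
      vertex 26.86 0.00 0.00
      vertex 26.86 21.29 0.00
      vertex 26.86 21.29 6.11
    endloop
  endfacet
  facet normal 1.0000 0.0000 0.0000
    outer loop
      vertex 26.86 0.00 0.00
      vertex 26.86 21.29 6.11
      vertex 26.86 0.00 6.11
    endloop
  endfacet
endsolid part

The G0 Z moves step by Δz≈1.02 mm. Every layer's G1 loop is the same polygon, so the solid is a straight extrusion of it from z=0 to z≈6.11. Closing with flat bottom and top caps and triangulating gives 12 facets — a rectangular box, roughly 26.9 × 21.3 mm footprint and 6.11 mm tall.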